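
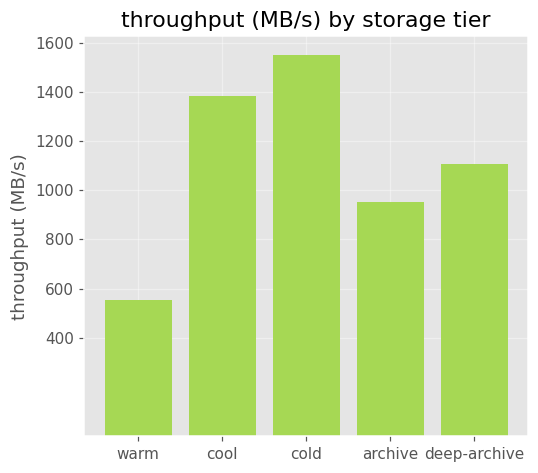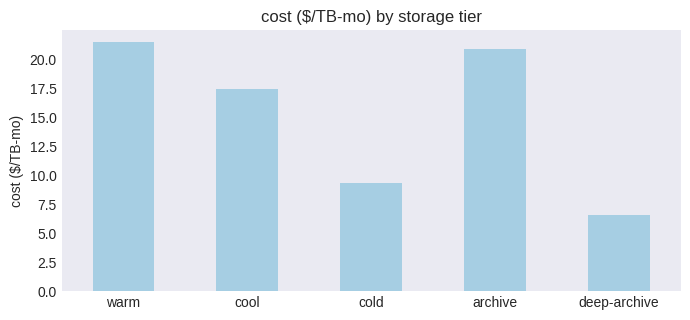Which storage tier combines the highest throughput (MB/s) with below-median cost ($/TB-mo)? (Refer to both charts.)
Chart 2 median cost ($/TB-mo) ≈ 18; below-median storage tiers: cold, deep-archive. Among those, cold has the highest throughput (MB/s) (≈ 1600).

cold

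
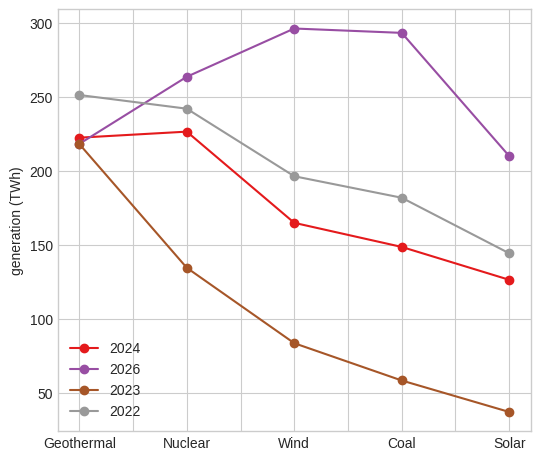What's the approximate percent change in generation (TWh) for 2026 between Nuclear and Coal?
Nuclear ≈ 275, Coal ≈ 300; (300 − 275) / 275 ≈ +9.1%.

≈ +9.1%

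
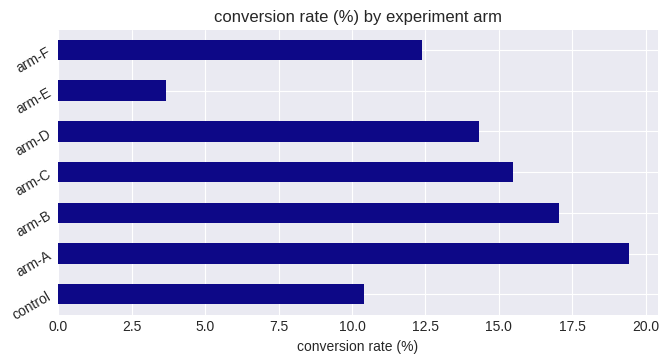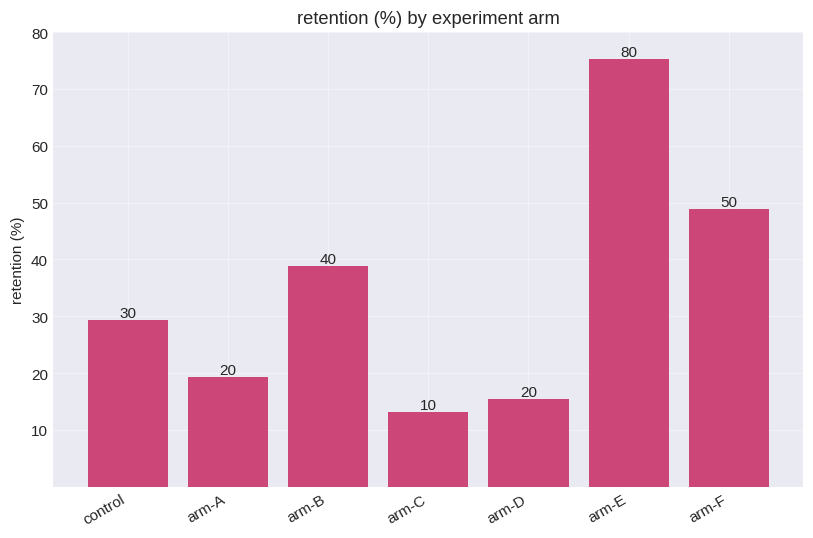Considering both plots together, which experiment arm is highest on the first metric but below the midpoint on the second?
arm-A

Chart 2 median retention (%) ≈ 30; below-median experiment arms: arm-A, arm-C, arm-D. Among those, arm-A has the highest conversion rate (%) (≈ 20).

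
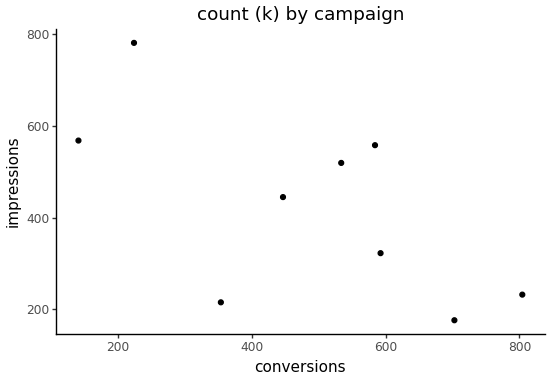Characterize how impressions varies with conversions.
negative, moderate

Points are negatively correlated; moderate (|r| ≈ 0.6).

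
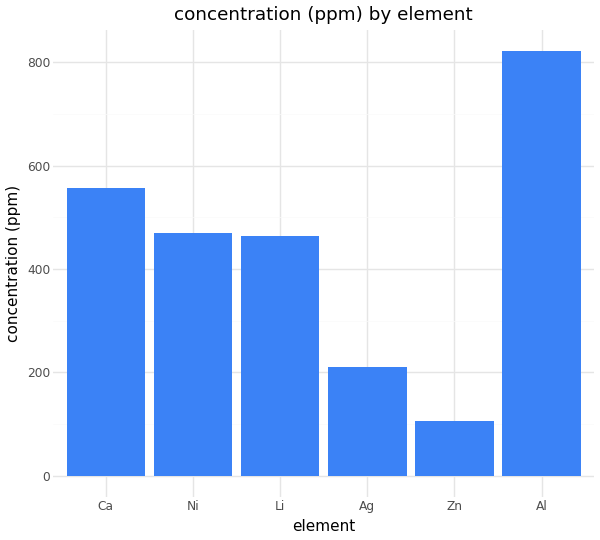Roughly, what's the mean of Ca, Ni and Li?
≈ 533

(600 + 500 + 500) / 3 ≈ 533.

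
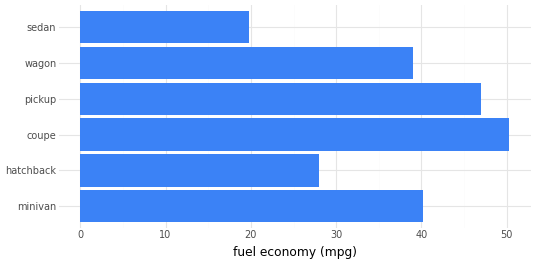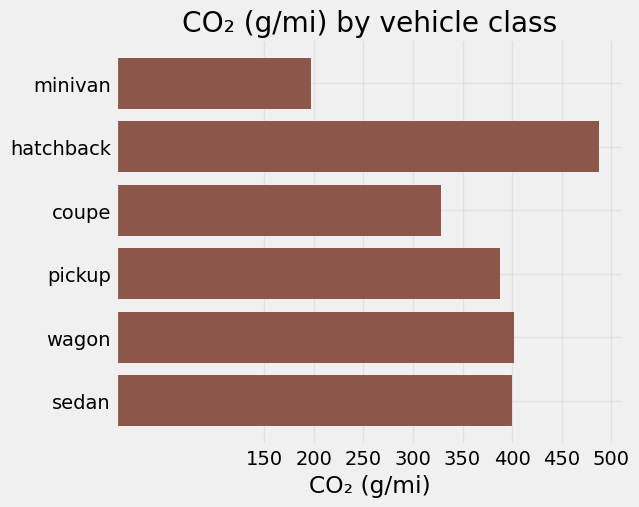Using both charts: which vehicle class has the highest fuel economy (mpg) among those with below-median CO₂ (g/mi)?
coupe

Chart 2 median CO₂ (g/mi) ≈ 400; below-median vehicle classes: minivan, coupe, pickup. Among those, coupe has the highest fuel economy (mpg) (≈ 50).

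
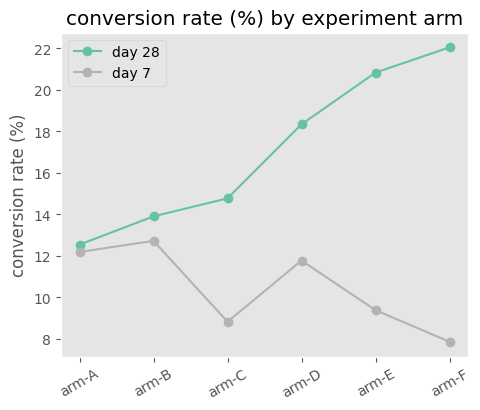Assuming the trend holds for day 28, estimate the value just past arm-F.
Last three: 18, 20, 22 → slope ≈ 2/step → next ≈ 24.

≈ 24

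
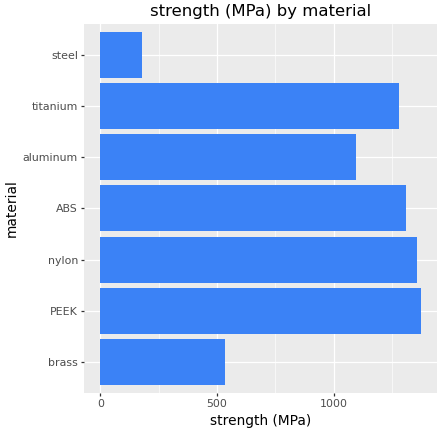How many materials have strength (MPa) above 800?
5

Above 800: PEEK, nylon, ABS, aluminum, titanium.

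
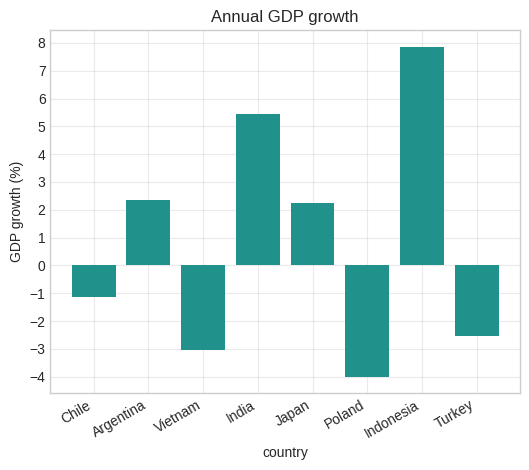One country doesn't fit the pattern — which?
Indonesia

Indonesia ≈ 8; the rest sit between ≈ -4 and ≈ 5.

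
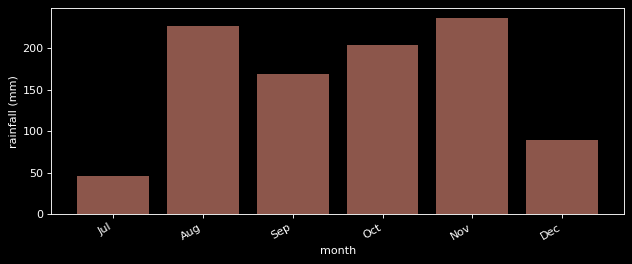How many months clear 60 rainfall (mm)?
Above 60: Aug, Sep, Oct, Nov, Dec.

5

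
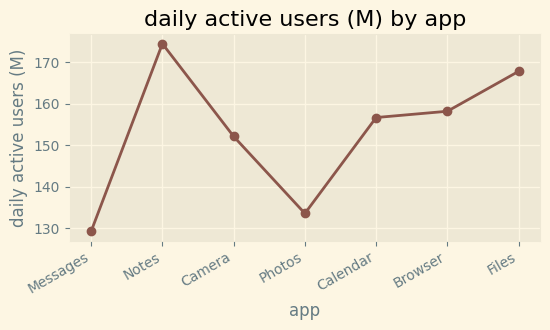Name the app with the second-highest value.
Top 3: Notes ≈ 175, Files ≈ 170, Browser ≈ 160.

Files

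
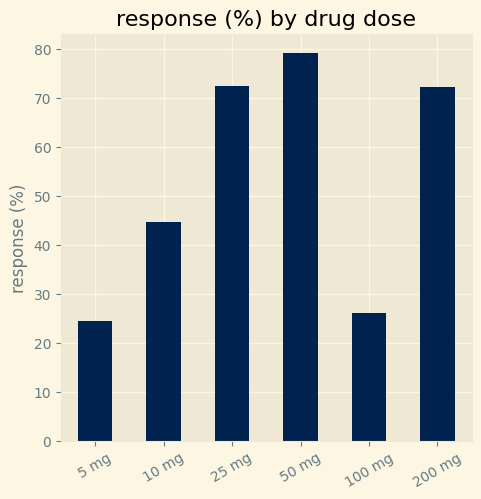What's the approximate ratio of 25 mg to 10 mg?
25 mg ≈ 70, 10 mg ≈ 40; 70/40 ≈ 1.75.

≈ 1.75×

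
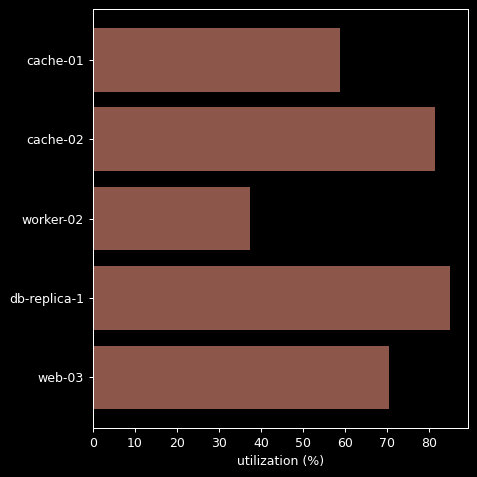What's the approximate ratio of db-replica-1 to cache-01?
db-replica-1 ≈ 80, cache-01 ≈ 60; 80/60 ≈ 1.33.

≈ 1.33×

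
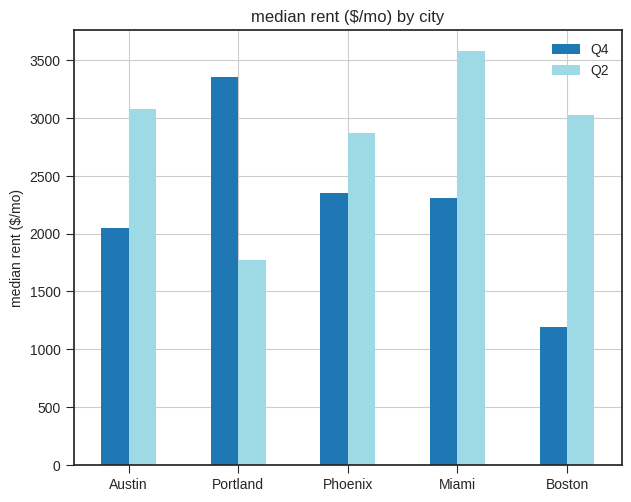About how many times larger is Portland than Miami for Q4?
Portland ≈ 3500, Miami ≈ 2500; 3500/2500 ≈ 1.4.

≈ 1.4×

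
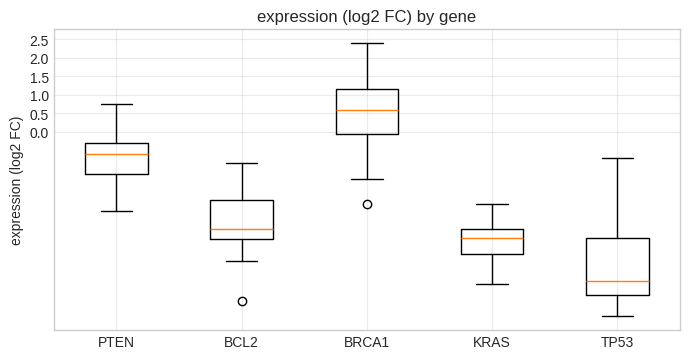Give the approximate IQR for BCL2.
Q3 ≈ -2.0, Q1 ≈ -3.0; IQR ≈ 1.0.

≈ 1.0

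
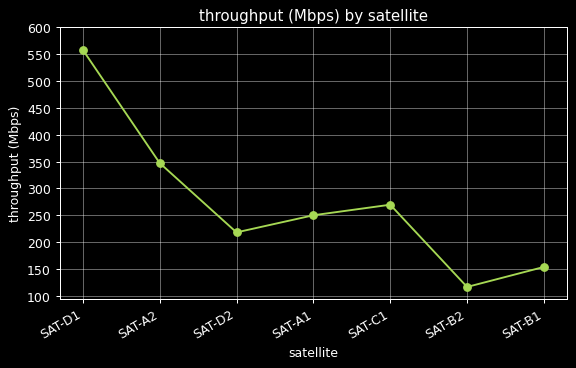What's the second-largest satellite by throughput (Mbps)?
SAT-A2

Top 3: SAT-D1 ≈ 550, SAT-A2 ≈ 350, SAT-C1 ≈ 250.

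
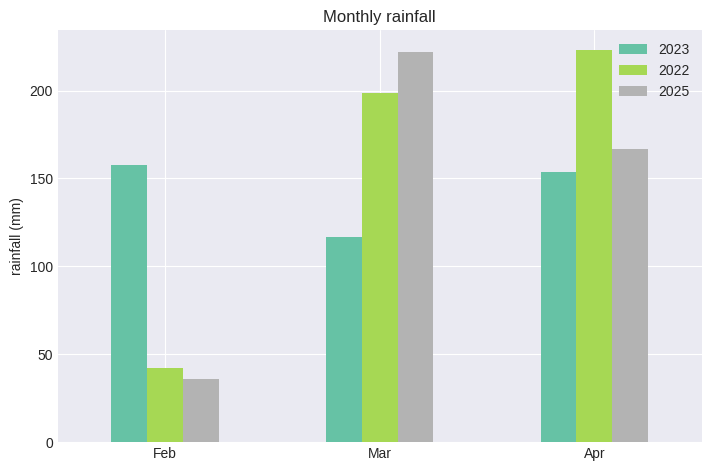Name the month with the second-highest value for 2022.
Mar

Top 3 for 2022: Apr ≈ 220, Mar ≈ 200, Feb ≈ 40.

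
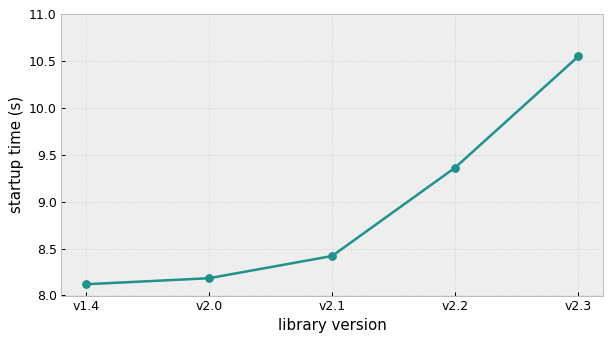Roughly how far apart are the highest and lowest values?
Max v2.3 ≈ 10.5, min v1.4 ≈ 8.0; range ≈ 2.5.

≈ 2.5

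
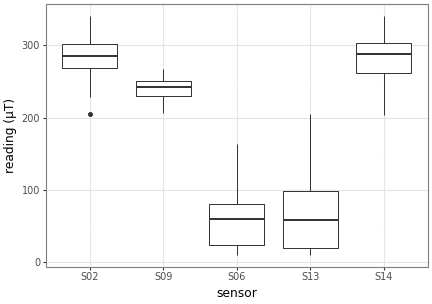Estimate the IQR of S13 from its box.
Q3 ≈ 100, Q1 ≈ 20; IQR ≈ 80.

≈ 80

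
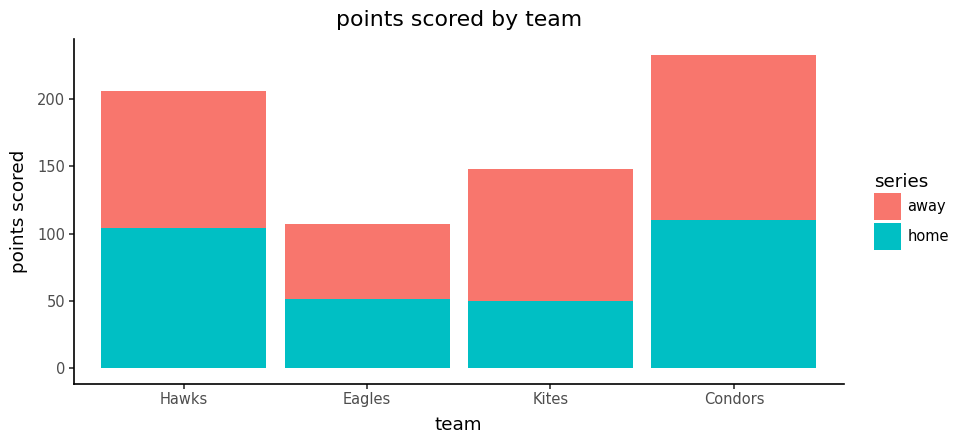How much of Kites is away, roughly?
≈ 100

away top ≈ 140, bottom ≈ 40; segment ≈ 100.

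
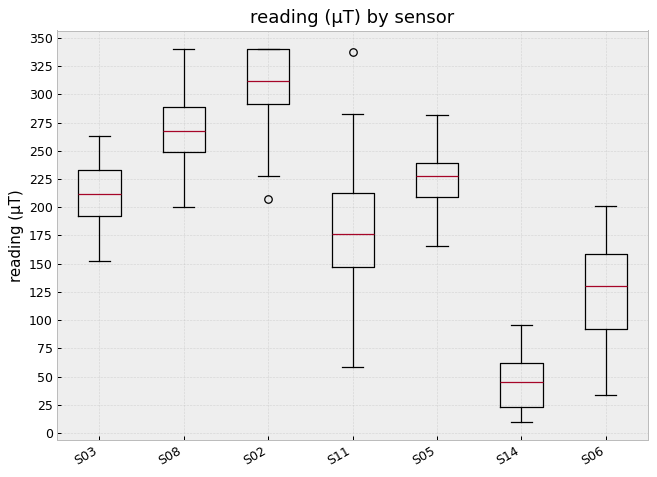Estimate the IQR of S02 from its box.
≈ 50

Q3 ≈ 350, Q1 ≈ 300; IQR ≈ 50.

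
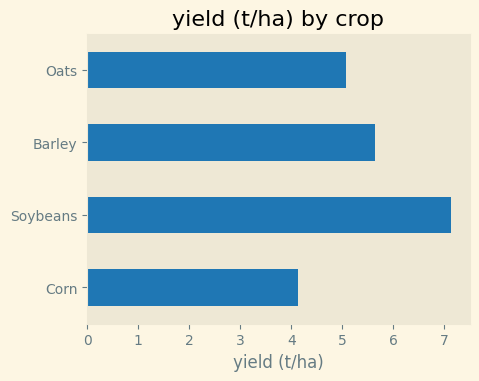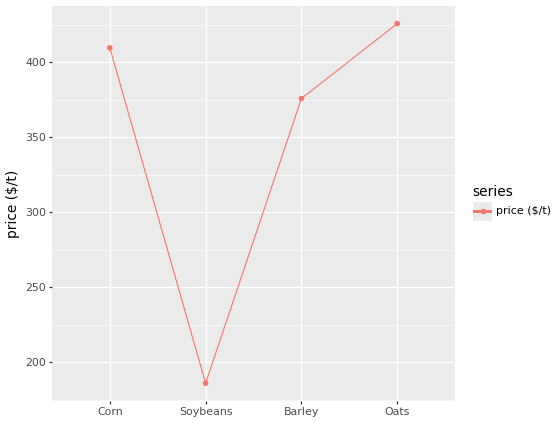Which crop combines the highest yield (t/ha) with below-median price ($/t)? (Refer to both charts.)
Chart 2 median price ($/t) ≈ 400; below-median crops: Soybeans, Barley. Among those, Soybeans has the highest yield (t/ha) (≈ 7).

Soybeans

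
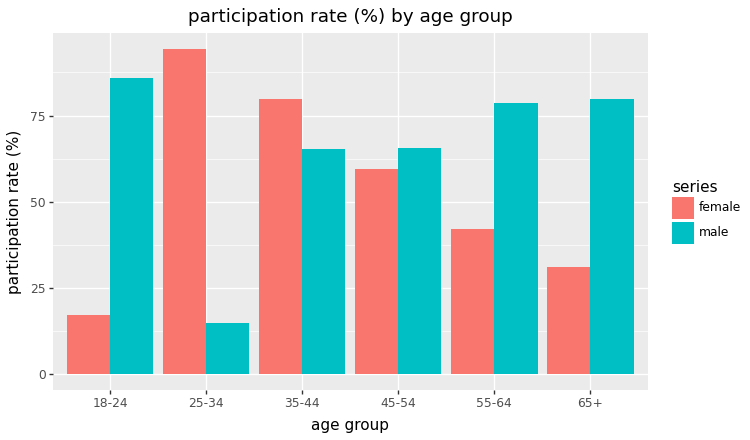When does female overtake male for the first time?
18-24: female ≈ 20 vs male ≈ 90 (not yet); 25-34: female ≈ 90 vs male ≈ 10 (first crossover).

25-34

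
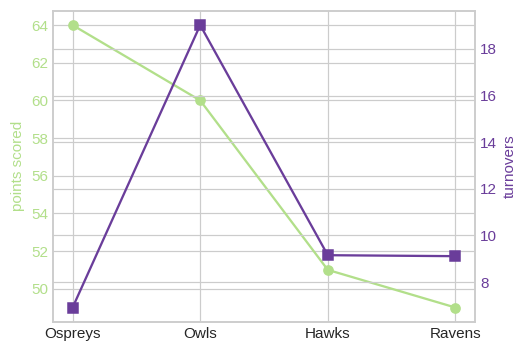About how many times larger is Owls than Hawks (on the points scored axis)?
≈ 1.15×

Owls ≈ 60, Hawks ≈ 52; 60/52 ≈ 1.15.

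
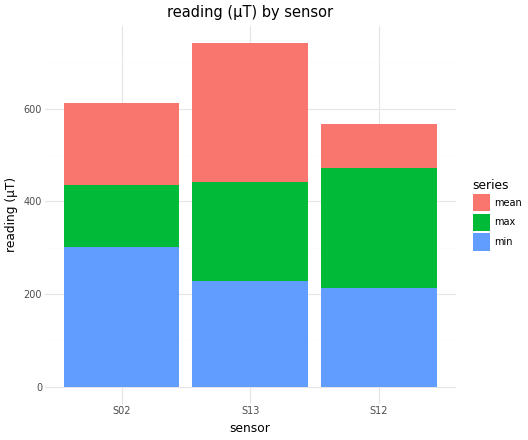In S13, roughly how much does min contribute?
min top ≈ 200, bottom ≈ 0; segment ≈ 200.

≈ 200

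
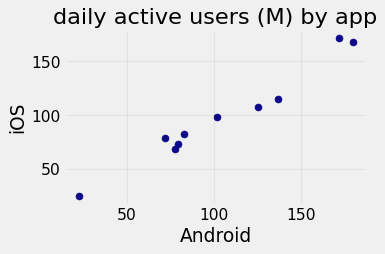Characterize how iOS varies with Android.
positive, strong

Points are positively correlated; strong (|r| ≈ 1.0).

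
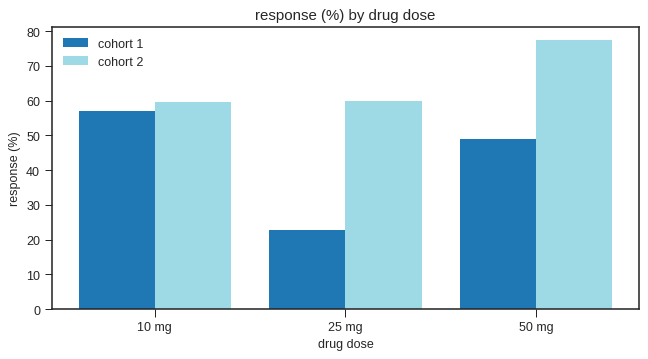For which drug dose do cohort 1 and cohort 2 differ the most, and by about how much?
25 mg, ≈ 40 %

25 mg: cohort 1 ≈ 20, cohort 2 ≈ 60 → gap ≈ 40. Next-largest (50 mg) is only ≈ 30.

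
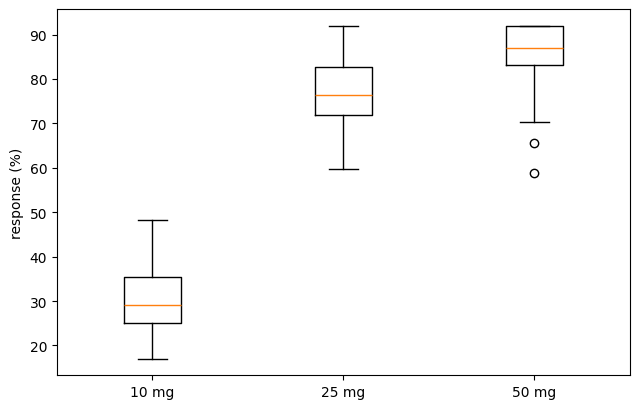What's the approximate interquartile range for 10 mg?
Q3 ≈ 35, Q1 ≈ 25; IQR ≈ 10.

≈ 10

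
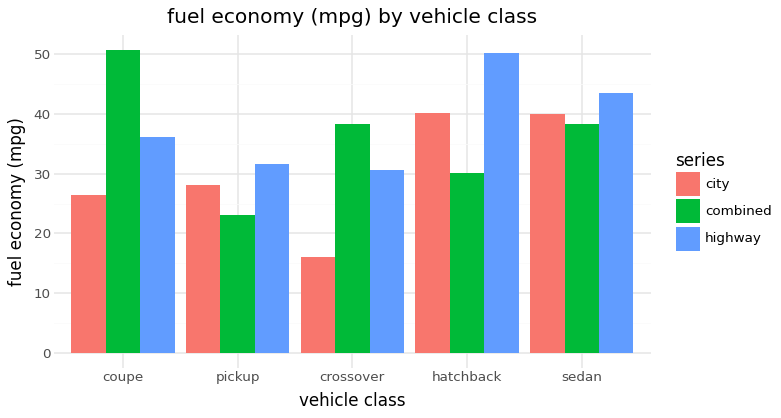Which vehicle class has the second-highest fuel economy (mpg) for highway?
sedan

Top 3 for highway: hatchback ≈ 50, sedan ≈ 45, coupe ≈ 35.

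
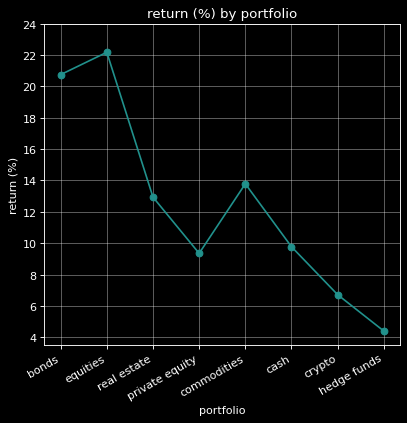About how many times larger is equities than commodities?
≈ 1.57×

equities ≈ 22, commodities ≈ 14; 22/14 ≈ 1.57.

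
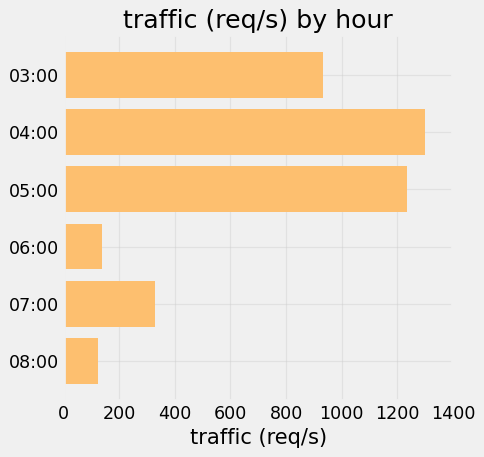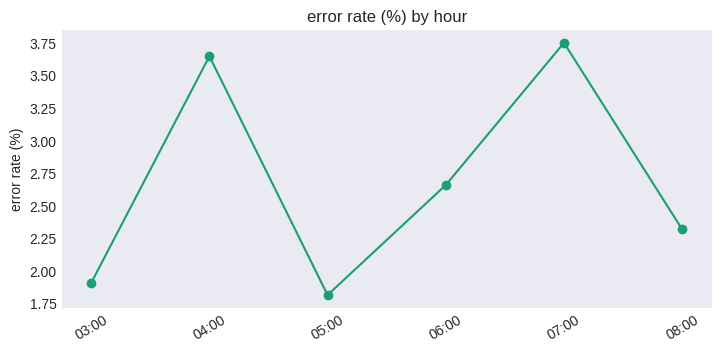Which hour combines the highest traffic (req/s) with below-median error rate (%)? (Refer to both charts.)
Chart 2 median error rate (%) ≈ 2.5; below-median hours: 03:00, 05:00, 08:00. Among those, 05:00 has the highest traffic (req/s) (≈ 1200).

05:00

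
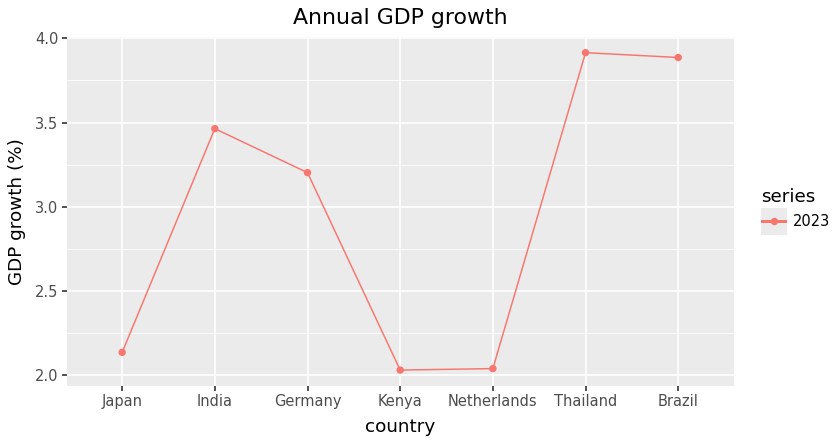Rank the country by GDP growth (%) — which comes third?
Top 4: Thailand ≈ 4.0, Brazil ≈ 3.8, India ≈ 3.4, Germany ≈ 3.2.

India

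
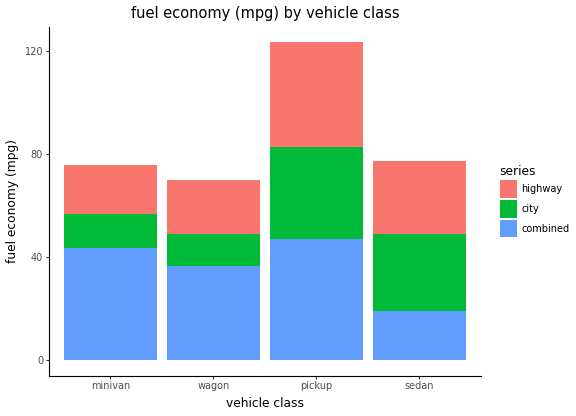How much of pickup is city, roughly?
≈ 40

city top ≈ 80, bottom ≈ 40; segment ≈ 40.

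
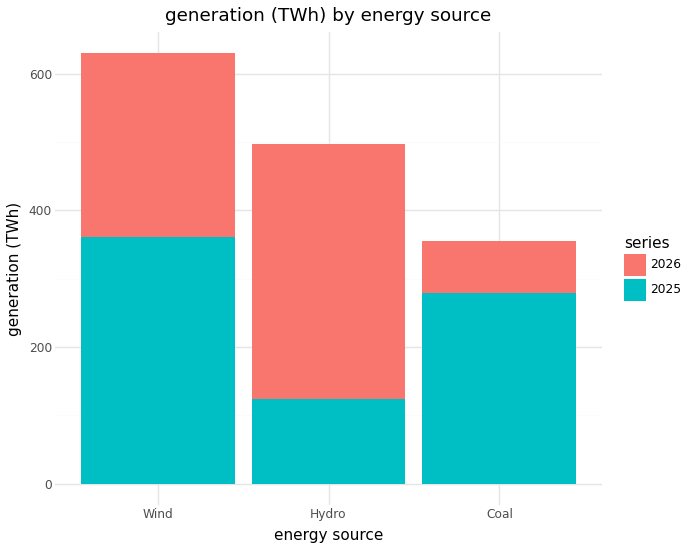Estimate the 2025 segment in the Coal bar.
2025 top ≈ 300, bottom ≈ 0; segment ≈ 300.

≈ 300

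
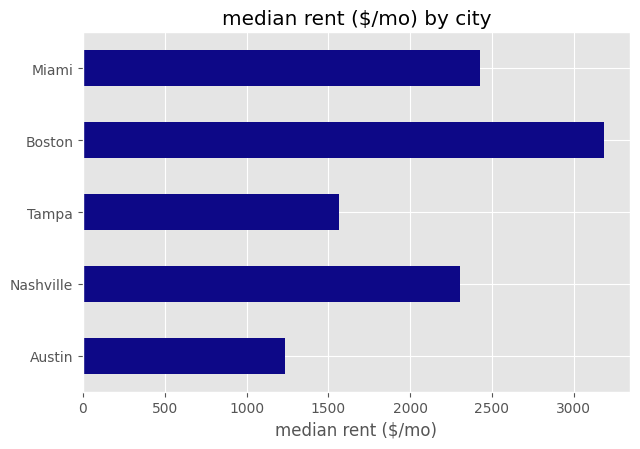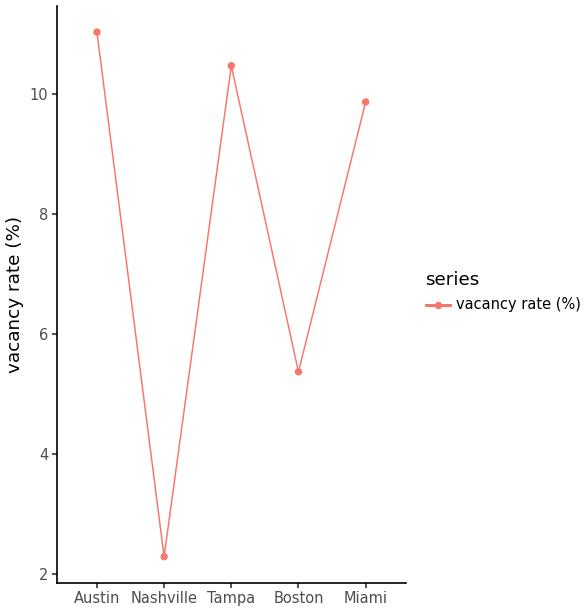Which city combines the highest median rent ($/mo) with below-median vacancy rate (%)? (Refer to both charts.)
Boston

Chart 2 median vacancy rate (%) ≈ 10; below-median cities: Nashville, Boston. Among those, Boston has the highest median rent ($/mo) (≈ 3000).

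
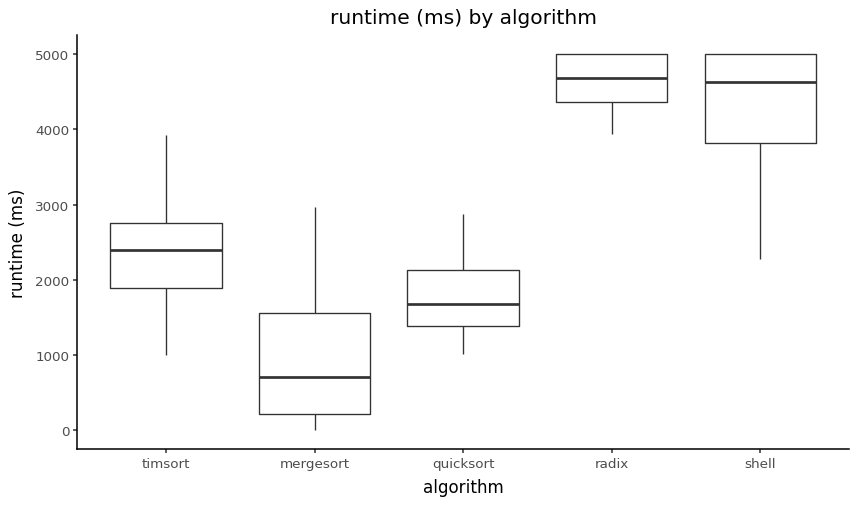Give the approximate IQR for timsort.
Q3 ≈ 3000, Q1 ≈ 2000; IQR ≈ 1000.

≈ 1000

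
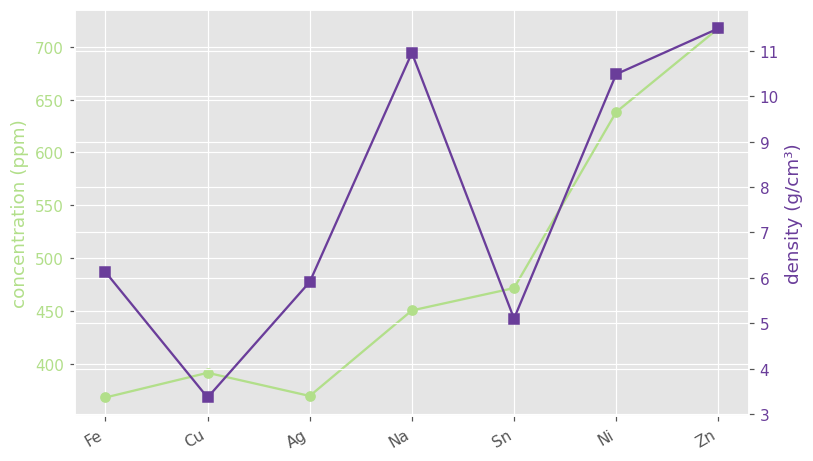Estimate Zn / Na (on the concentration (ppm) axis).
≈ 1.56×

Zn ≈ 700, Na ≈ 450; 700/450 ≈ 1.56.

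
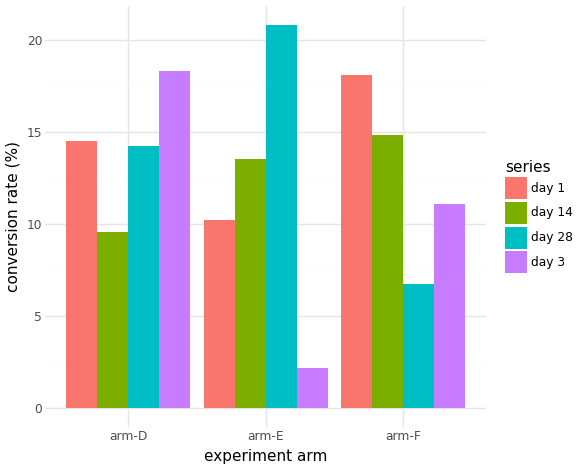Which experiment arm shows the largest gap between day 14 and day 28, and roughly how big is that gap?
arm-F, ≈ 8 %

arm-F: day 14 ≈ 14, day 28 ≈ 6 → gap ≈ 8. Next-largest (arm-E) is only ≈ 6.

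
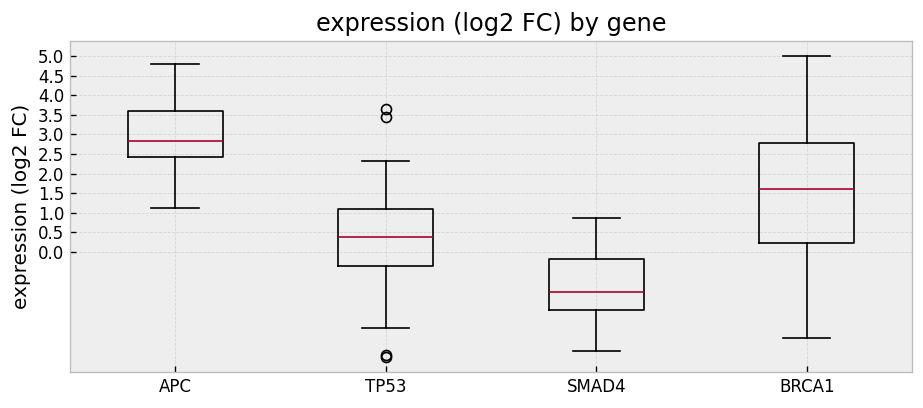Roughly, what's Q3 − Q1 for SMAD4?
≈ 1.5

Q3 ≈ 0.0, Q1 ≈ -1.5; IQR ≈ 1.5.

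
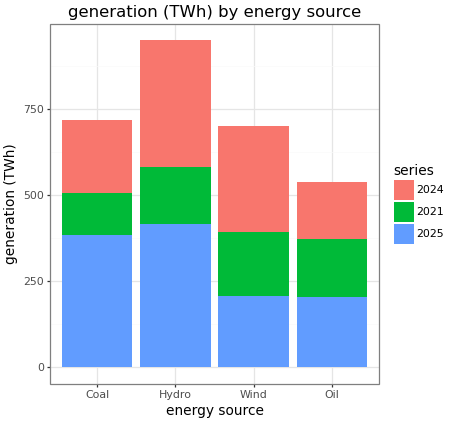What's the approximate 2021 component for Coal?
2021 top ≈ 500, bottom ≈ 400; segment ≈ 100.

≈ 100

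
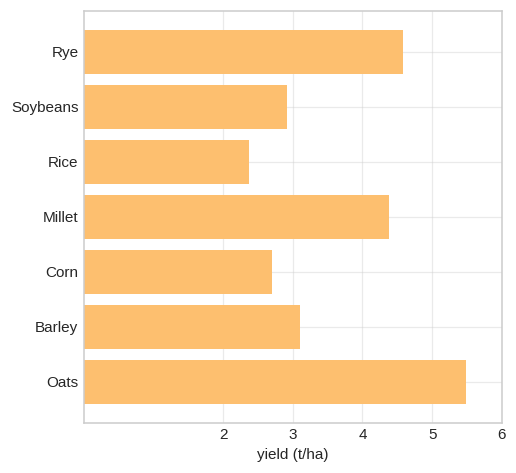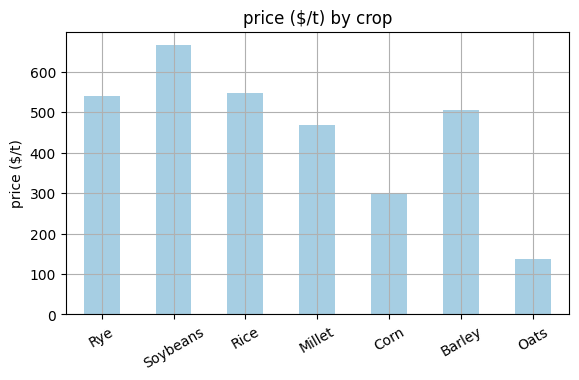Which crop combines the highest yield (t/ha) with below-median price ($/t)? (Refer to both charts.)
Oats

Chart 2 median price ($/t) ≈ 500; below-median crops: Millet, Corn, Oats. Among those, Oats has the highest yield (t/ha) (≈ 5).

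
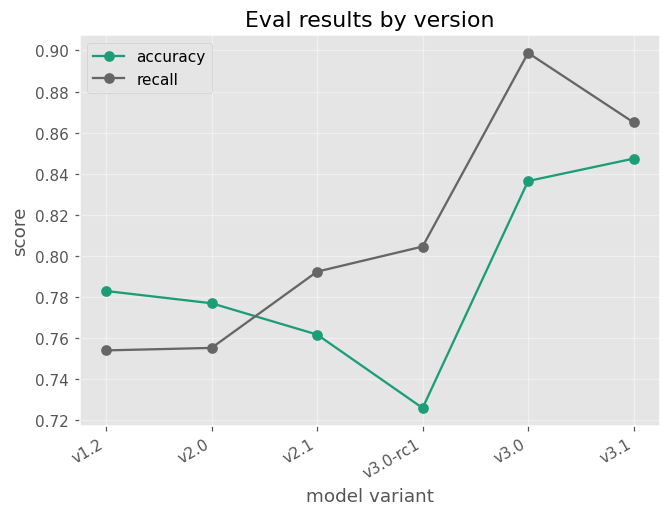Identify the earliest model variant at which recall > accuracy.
v2.0: recall ≈ 0.76 vs accuracy ≈ 0.78 (not yet); v2.1: recall ≈ 0.80 vs accuracy ≈ 0.76 (first crossover).

v2.1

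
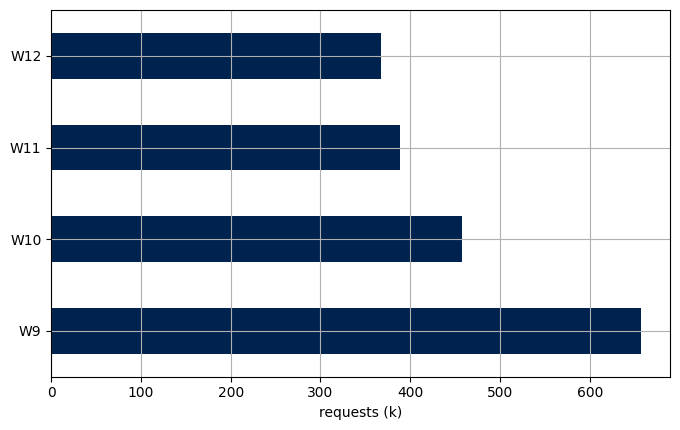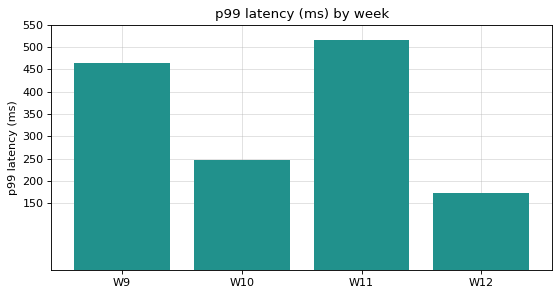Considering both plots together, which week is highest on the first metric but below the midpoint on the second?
W10

Chart 2 median p99 latency (ms) ≈ 350; below-median weeks: W10, W12. Among those, W10 has the highest requests (k) (≈ 500).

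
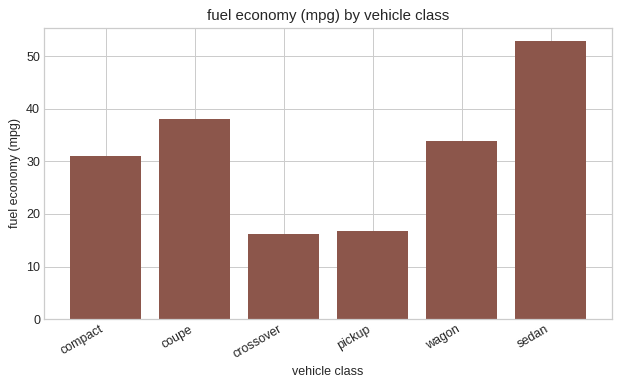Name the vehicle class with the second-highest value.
Top 3: sedan ≈ 55, coupe ≈ 40, wagon ≈ 35.

coupe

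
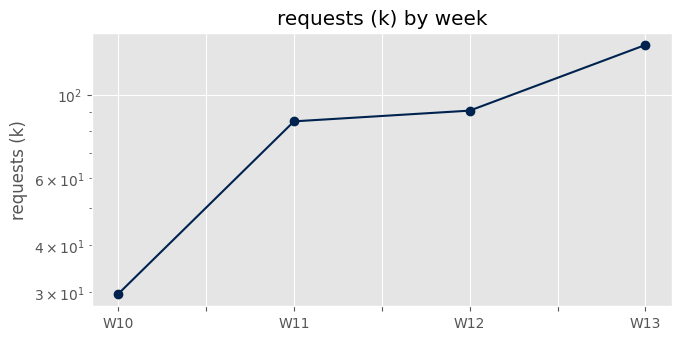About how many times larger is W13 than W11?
W13 ≈ 140, W11 ≈ 80; 140/80 ≈ 1.75.

≈ 1.75×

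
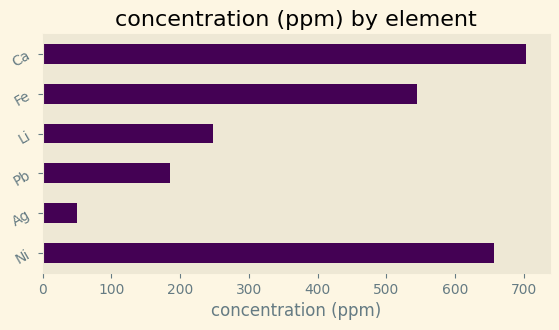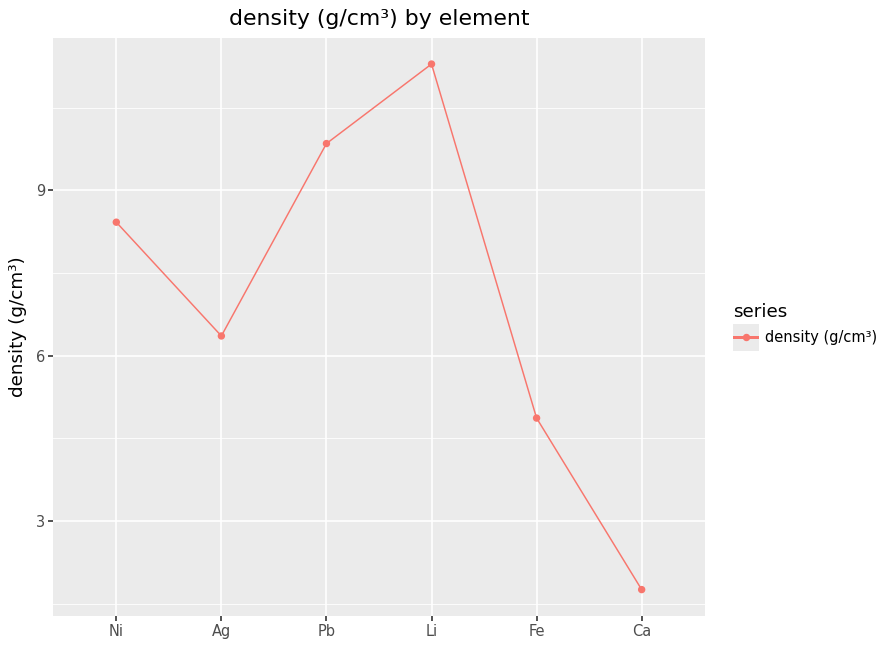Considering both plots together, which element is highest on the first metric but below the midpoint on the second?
Ca

Chart 2 median density (g/cm³) ≈ 8; below-median elements: Ag, Fe, Ca. Among those, Ca has the highest concentration (ppm) (≈ 700).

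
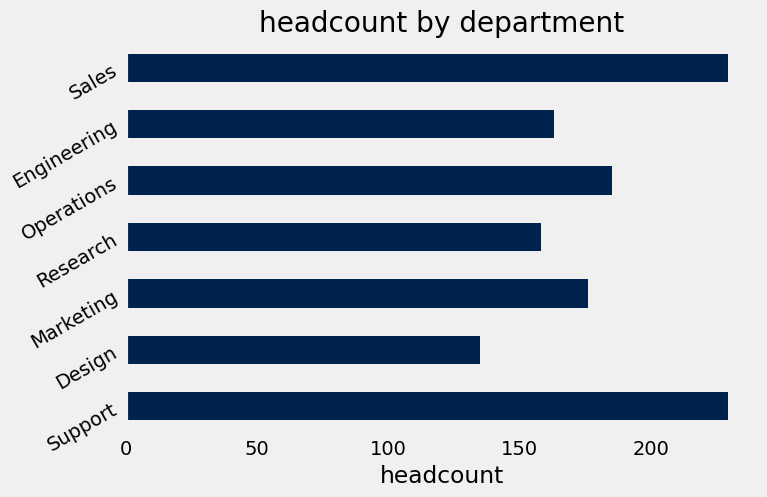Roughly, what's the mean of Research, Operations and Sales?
≈ 187

(160 + 180 + 220) / 3 ≈ 187.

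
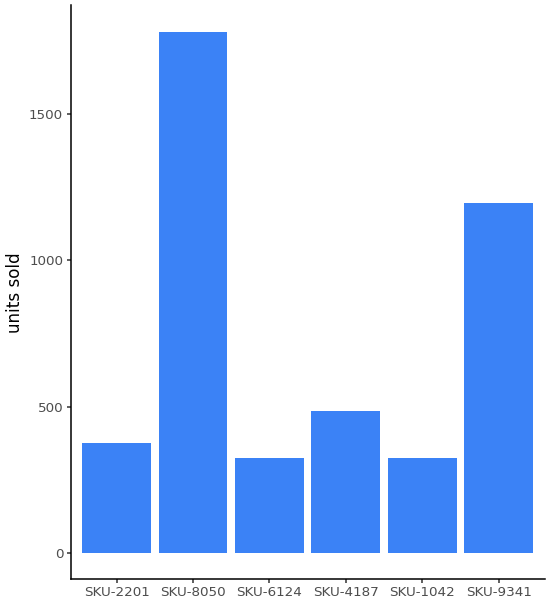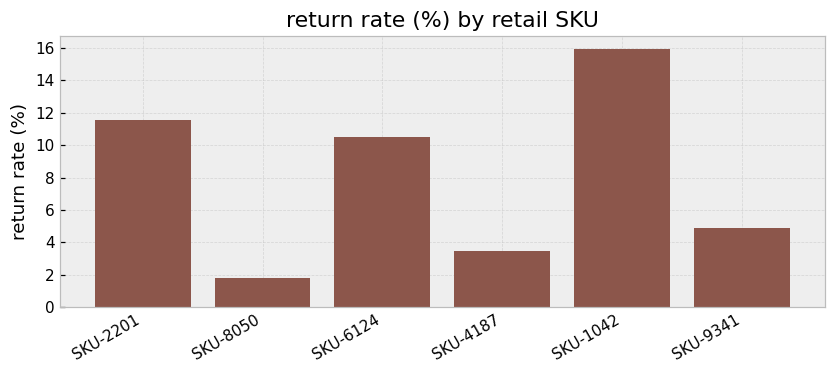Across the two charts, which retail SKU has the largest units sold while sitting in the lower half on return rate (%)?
Chart 2 median return rate (%) ≈ 8; below-median retail SKUs: SKU-8050, SKU-4187, SKU-9341. Among those, SKU-8050 has the highest units sold (≈ 1800).

SKU-8050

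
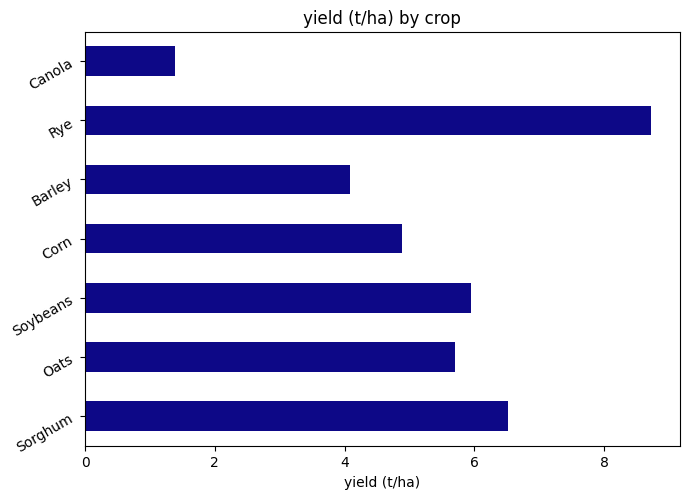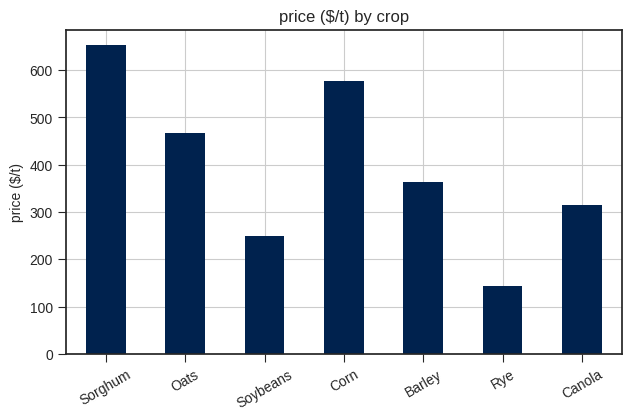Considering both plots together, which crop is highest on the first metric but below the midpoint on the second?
Rye

Chart 2 median price ($/t) ≈ 400; below-median crops: Soybeans, Rye, Canola. Among those, Rye has the highest yield (t/ha) (≈ 9).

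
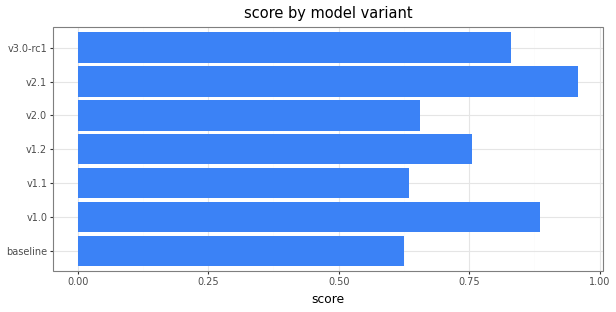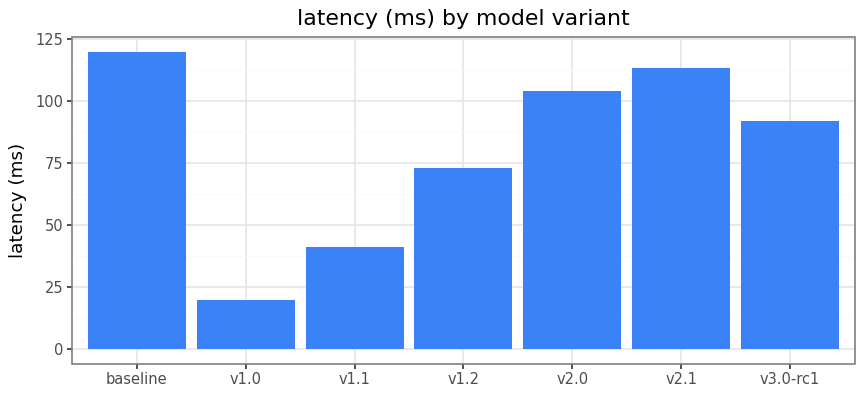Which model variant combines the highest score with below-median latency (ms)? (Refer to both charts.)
v1.0

Chart 2 median latency (ms) ≈ 100; below-median model variants: v1.0, v1.1, v1.2. Among those, v1.0 has the highest score (≈ 0.9).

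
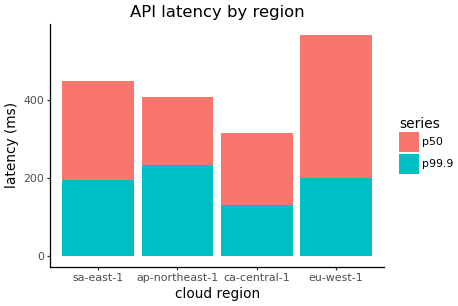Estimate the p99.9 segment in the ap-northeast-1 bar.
≈ 250

p99.9 top ≈ 250, bottom ≈ 0; segment ≈ 250.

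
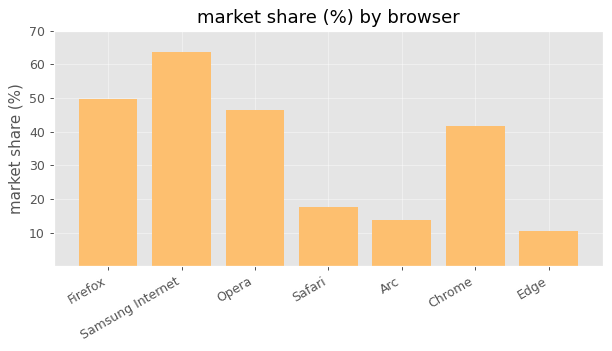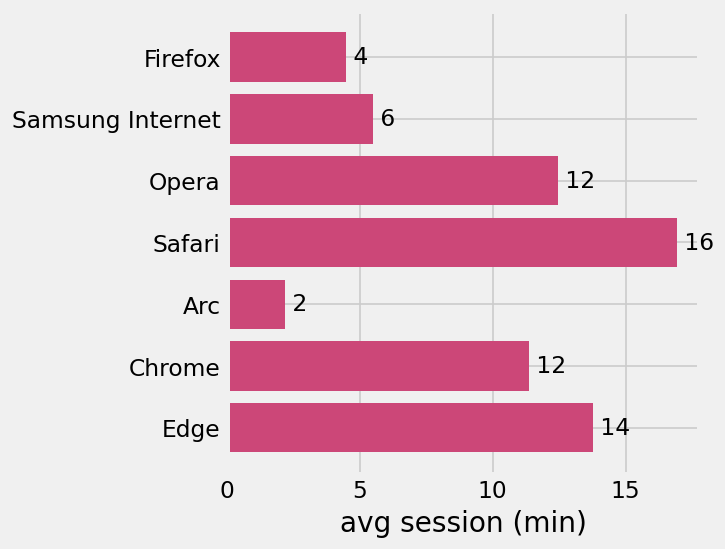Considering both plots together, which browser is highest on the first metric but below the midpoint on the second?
Samsung Internet

Chart 2 median avg session (min) ≈ 12; below-median browsers: Firefox, Samsung Internet, Arc. Among those, Samsung Internet has the highest market share (%) (≈ 60).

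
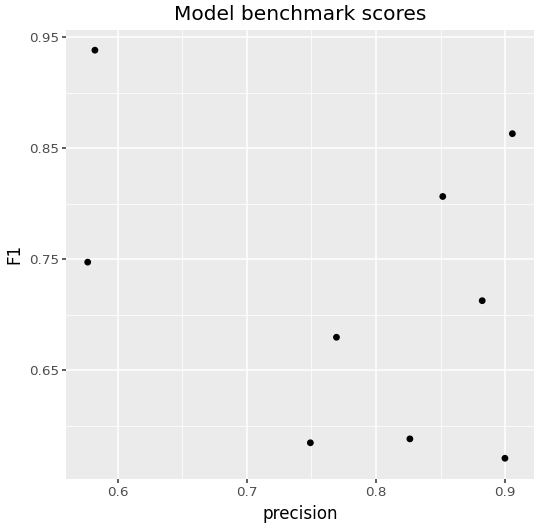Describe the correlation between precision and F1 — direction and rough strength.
Points are negatively correlated; weak (|r| ≈ 0.3).

negative, weak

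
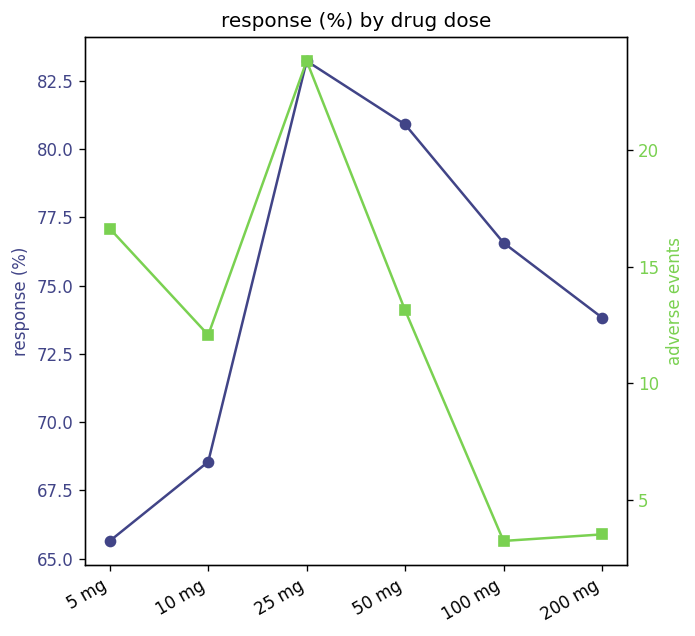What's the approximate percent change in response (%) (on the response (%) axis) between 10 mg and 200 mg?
10 mg ≈ 68, 200 mg ≈ 74; (74 − 68) / 68 ≈ +8.8%.

≈ +8.8%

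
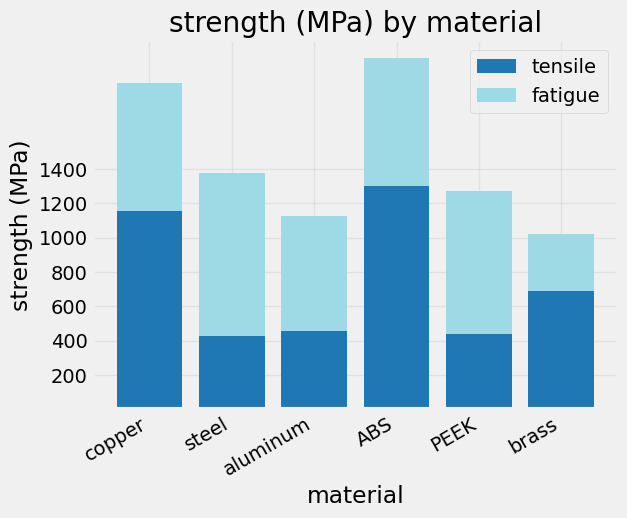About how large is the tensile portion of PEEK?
≈ 400

tensile top ≈ 400, bottom ≈ 0; segment ≈ 400.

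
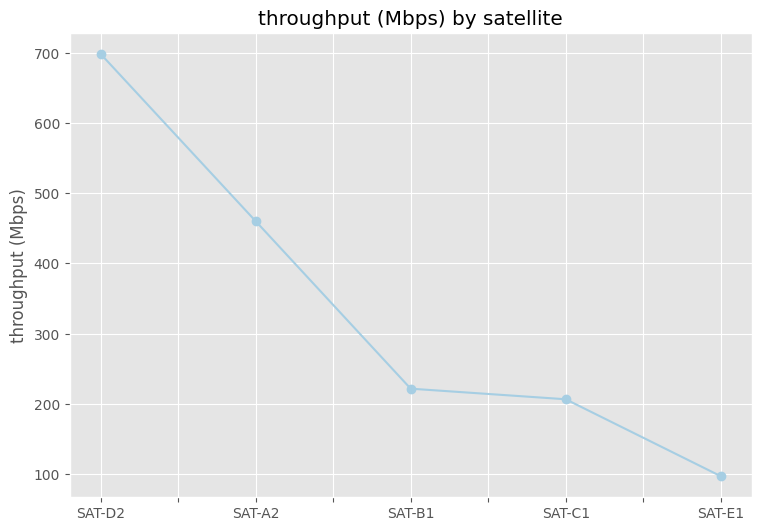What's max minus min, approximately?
Max SAT-D2 ≈ 700, min SAT-E1 ≈ 100; range ≈ 600.

≈ 600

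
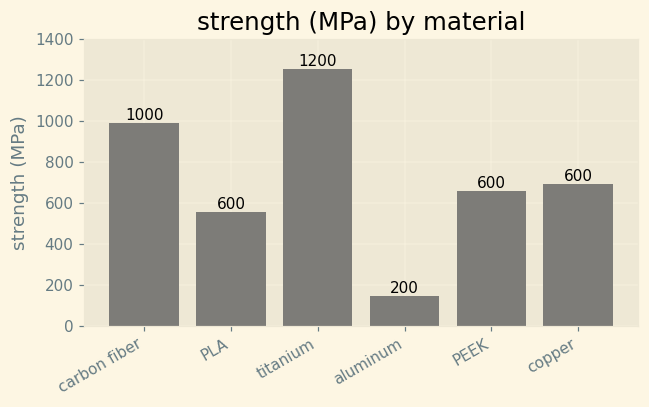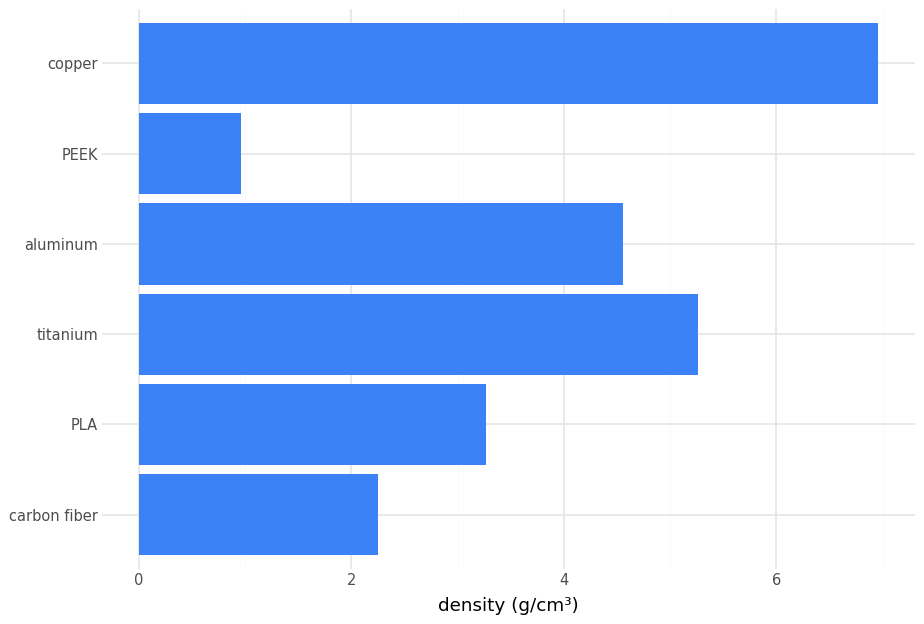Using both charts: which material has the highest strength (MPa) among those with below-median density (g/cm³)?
carbon fiber

Chart 2 median density (g/cm³) ≈ 4; below-median materials: carbon fiber, PLA, PEEK. Among those, carbon fiber has the highest strength (MPa) (≈ 1000).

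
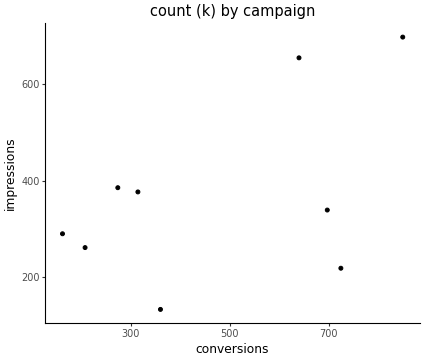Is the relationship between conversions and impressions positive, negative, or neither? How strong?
Points are positively correlated; moderate (|r| ≈ 0.5).

positive, moderate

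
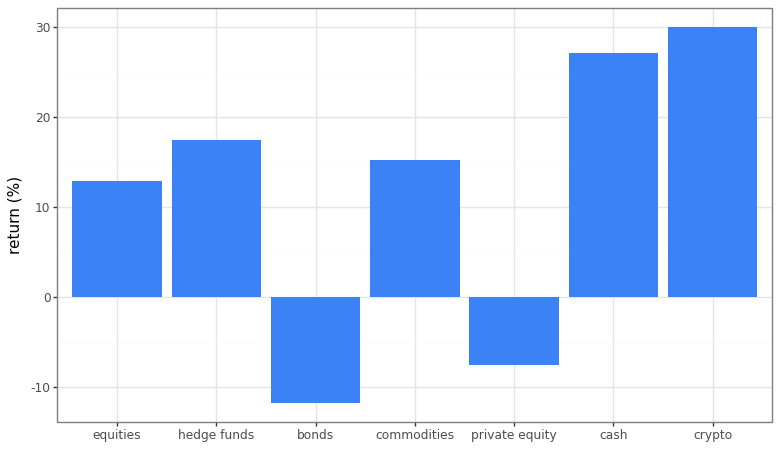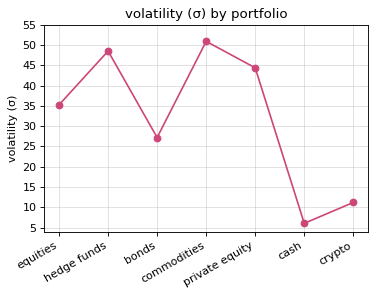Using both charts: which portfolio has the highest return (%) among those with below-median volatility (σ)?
crypto

Chart 2 median volatility (σ) ≈ 35; below-median portfolios: bonds, cash, crypto. Among those, crypto has the highest return (%) (≈ 30).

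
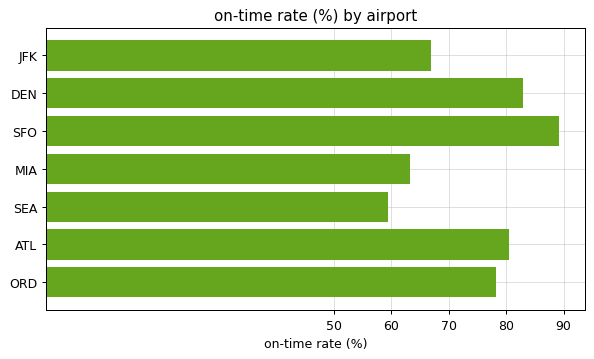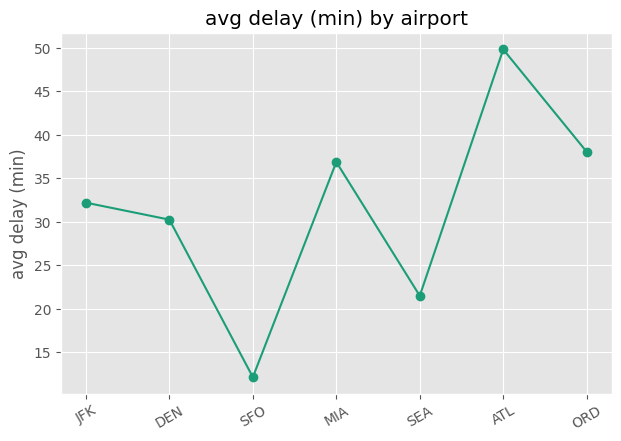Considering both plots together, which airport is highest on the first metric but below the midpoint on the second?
Chart 2 median avg delay (min) ≈ 30; below-median airports: DEN, SFO, SEA. Among those, SFO has the highest on-time rate (%) (≈ 90).

SFO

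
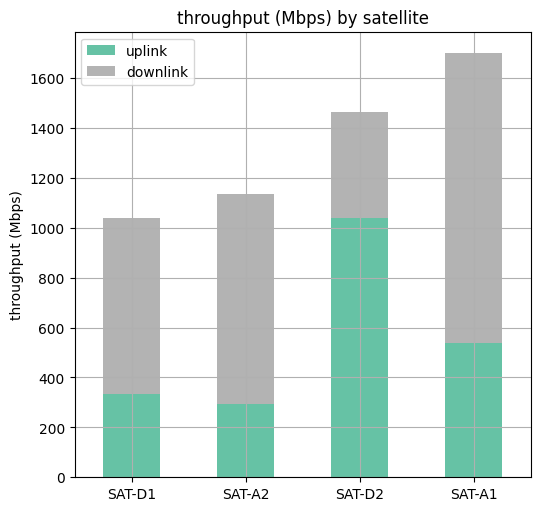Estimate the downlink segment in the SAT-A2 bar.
downlink top ≈ 1200, bottom ≈ 200; segment ≈ 1000.

≈ 1000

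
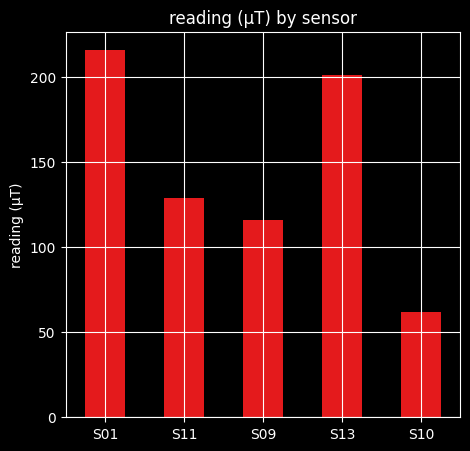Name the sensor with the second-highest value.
Top 3: S01 ≈ 220, S13 ≈ 200, S11 ≈ 120.

S13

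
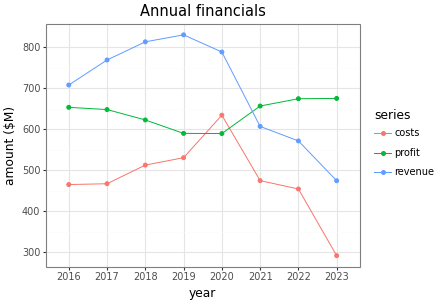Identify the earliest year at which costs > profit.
2019: costs ≈ 550 vs profit ≈ 600 (not yet); 2020: costs ≈ 650 vs profit ≈ 600 (first crossover).

2020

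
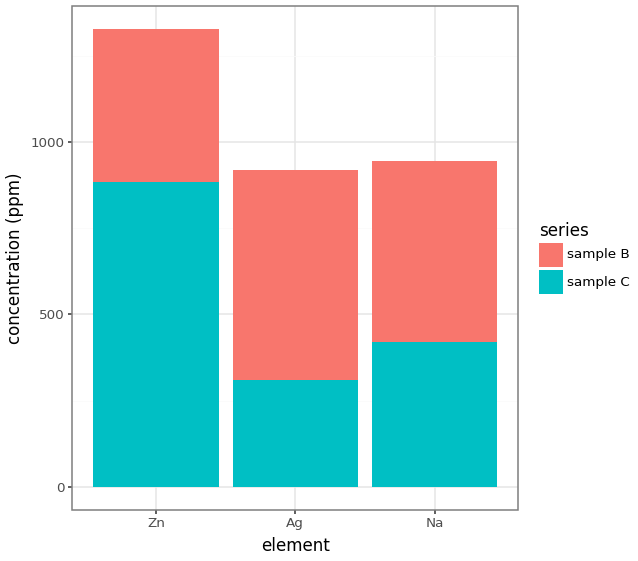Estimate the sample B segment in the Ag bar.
sample B top ≈ 1000, bottom ≈ 400; segment ≈ 600.

≈ 600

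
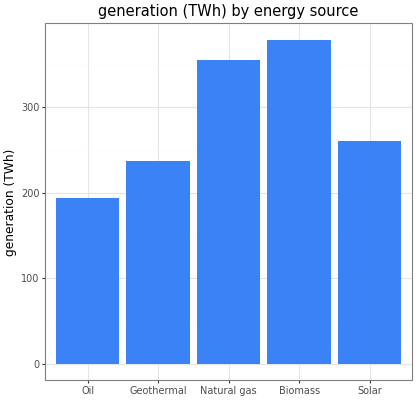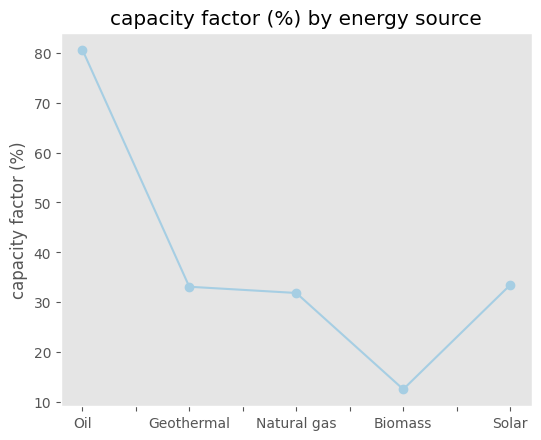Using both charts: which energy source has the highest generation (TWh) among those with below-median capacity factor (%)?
Chart 2 median capacity factor (%) ≈ 30; below-median energy sources: Natural gas, Biomass. Among those, Biomass has the highest generation (TWh) (≈ 400).

Biomass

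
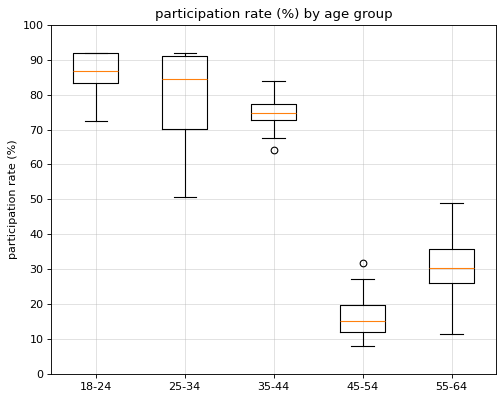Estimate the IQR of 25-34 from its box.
≈ 20

Q3 ≈ 90, Q1 ≈ 70; IQR ≈ 20.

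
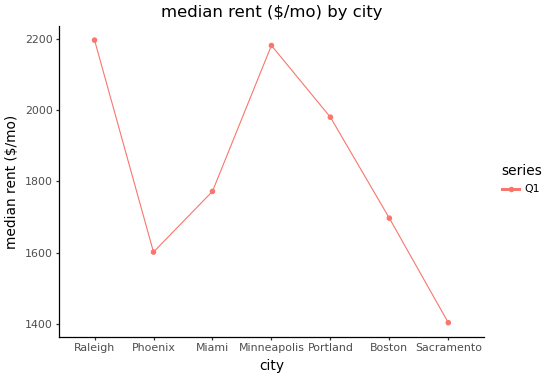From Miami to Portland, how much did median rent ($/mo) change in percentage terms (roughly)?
Miami ≈ 1800, Portland ≈ 2000; (2000 − 1800) / 1800 ≈ +11.1%.

≈ +11.1%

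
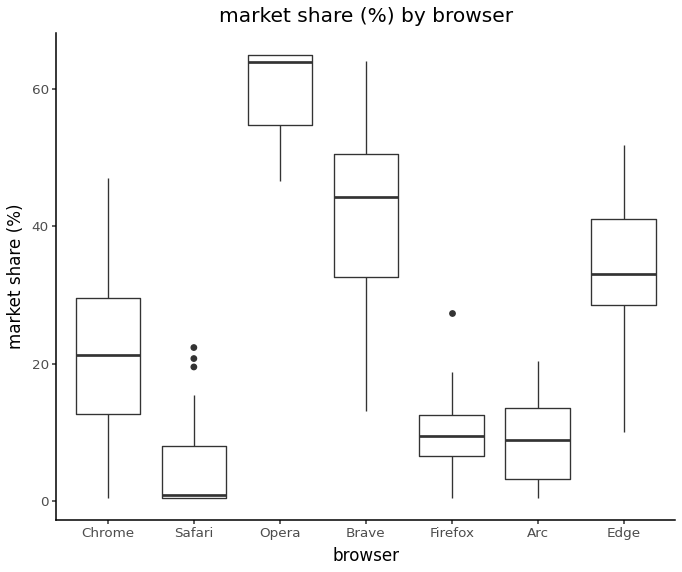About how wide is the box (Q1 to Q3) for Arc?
≈ 10

Q3 ≈ 15, Q1 ≈ 5; IQR ≈ 10.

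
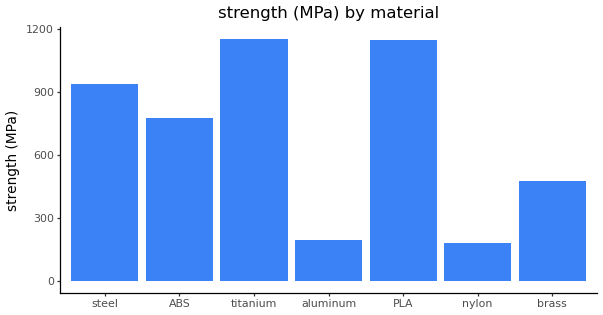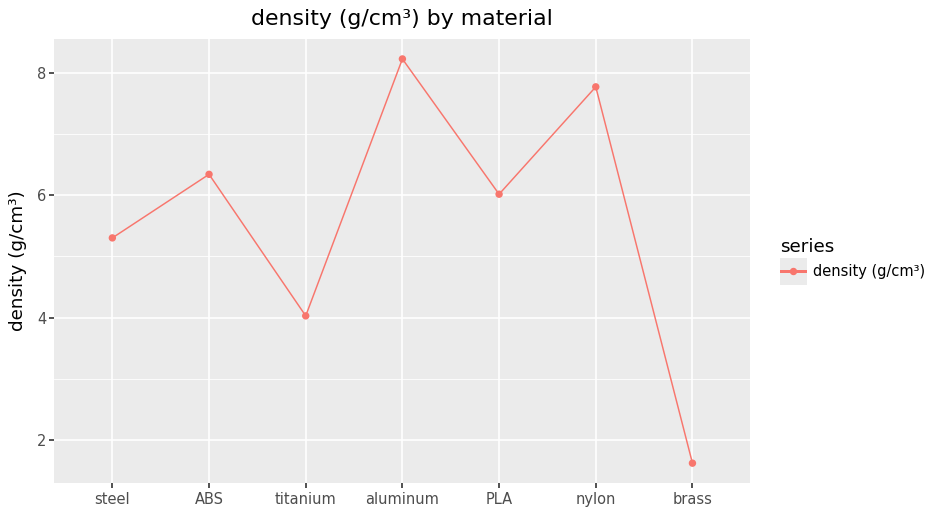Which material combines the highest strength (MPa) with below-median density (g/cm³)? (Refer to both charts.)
Chart 2 median density (g/cm³) ≈ 6; below-median materials: steel, titanium, brass. Among those, titanium has the highest strength (MPa) (≈ 1200).

titanium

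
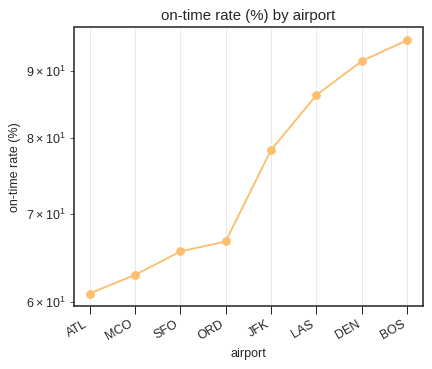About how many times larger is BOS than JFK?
≈ 1.19×

BOS ≈ 95, JFK ≈ 80; 95/80 ≈ 1.19.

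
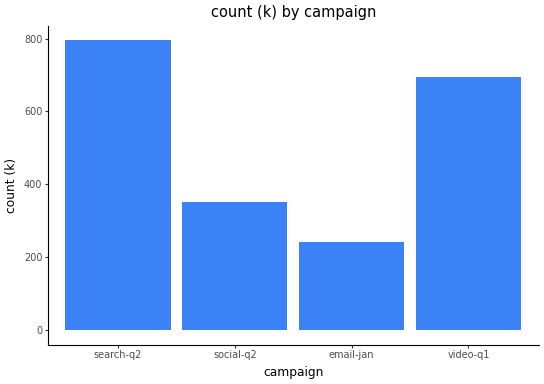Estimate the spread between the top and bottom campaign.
≈ 600

Max search-q2 ≈ 800, min email-jan ≈ 200; range ≈ 600.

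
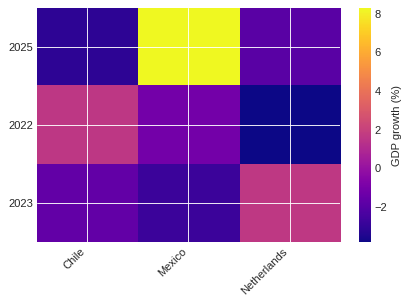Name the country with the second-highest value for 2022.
Mexico

Top 3 for 2022: Chile ≈ 2, Mexico ≈ -2, Netherlands ≈ -4.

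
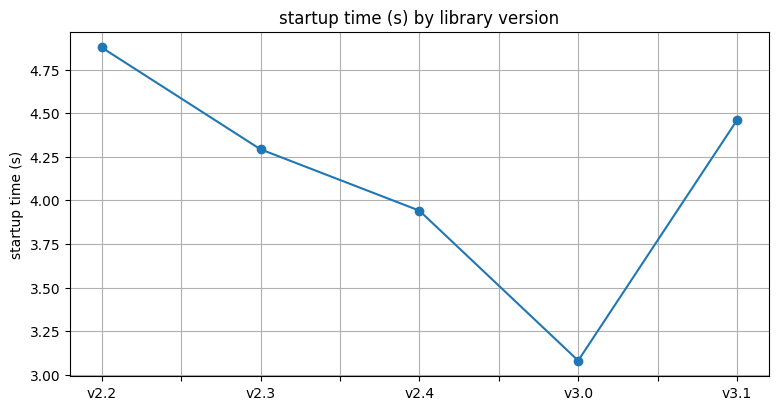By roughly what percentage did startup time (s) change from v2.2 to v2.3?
≈ -12.5%

v2.2 ≈ 4.8, v2.3 ≈ 4.2; (4.2 − 4.8) / 4.8 ≈ -12.5%.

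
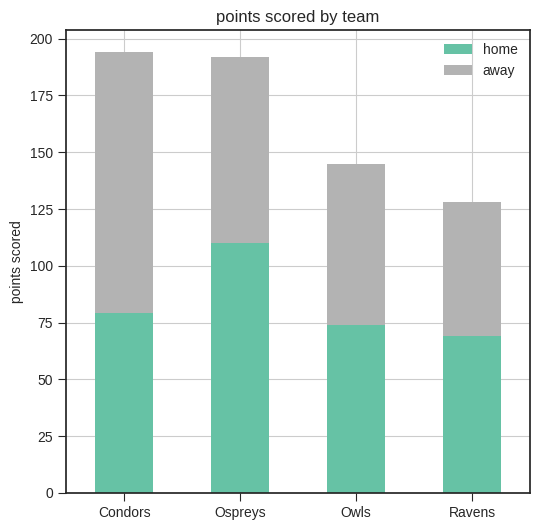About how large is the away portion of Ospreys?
≈ 80

away top ≈ 200, bottom ≈ 120; segment ≈ 80.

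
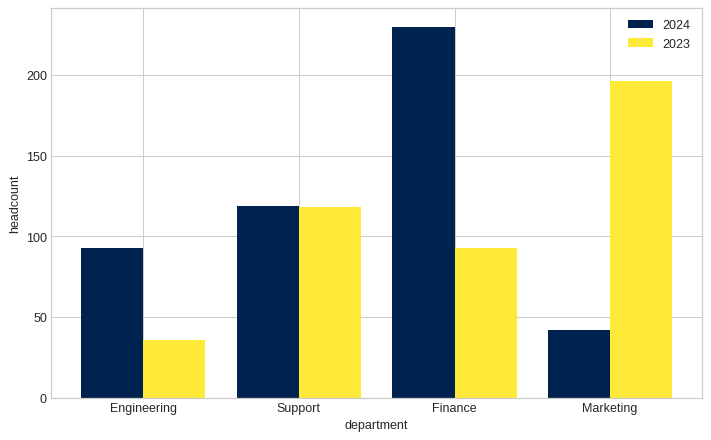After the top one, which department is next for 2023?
Top 3 for 2023: Marketing ≈ 200, Support ≈ 120, Finance ≈ 100.

Support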